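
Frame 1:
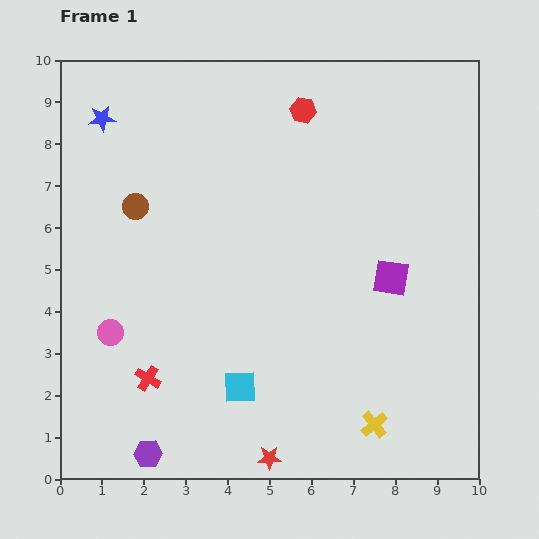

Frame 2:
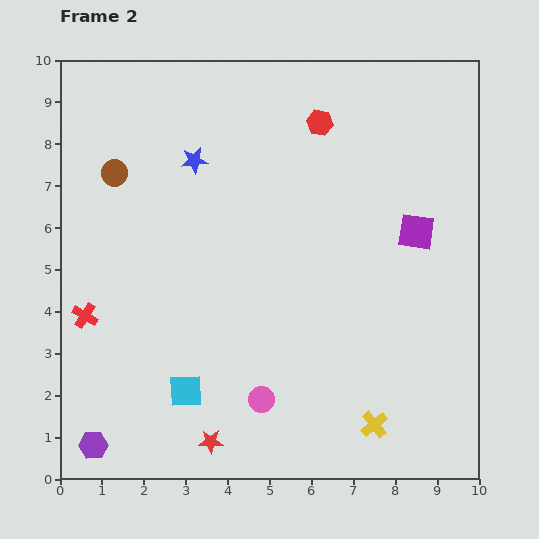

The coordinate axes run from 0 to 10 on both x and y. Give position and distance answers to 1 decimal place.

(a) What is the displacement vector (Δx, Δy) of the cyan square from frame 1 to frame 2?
(-1.3, -0.1)

The cyan square was at (4.3, 2.2) in frame 1 and (3.0, 2.1) in frame 2.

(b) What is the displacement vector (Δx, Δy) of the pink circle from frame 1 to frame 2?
(3.6, -1.6)

The pink circle was at (1.2, 3.5) in frame 1 and (4.8, 1.9) in frame 2.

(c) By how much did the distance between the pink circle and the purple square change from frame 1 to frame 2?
-1.4

Distance in frame 1: 6.8. Distance in frame 2: 5.4.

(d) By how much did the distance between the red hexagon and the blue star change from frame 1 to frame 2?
-1.7

Distance in frame 1: 4.8. Distance in frame 2: 3.1.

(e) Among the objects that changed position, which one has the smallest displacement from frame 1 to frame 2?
the red hexagon

(moved 0.5)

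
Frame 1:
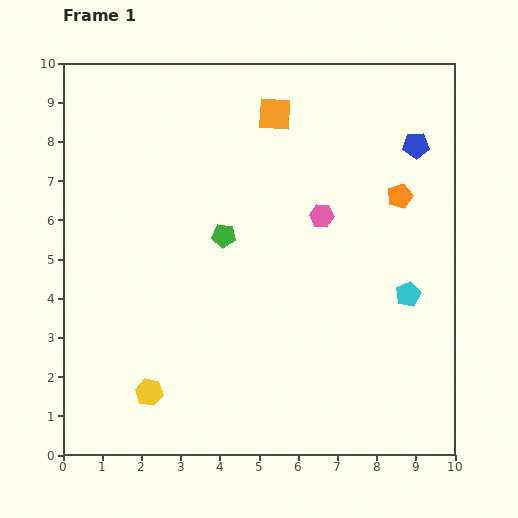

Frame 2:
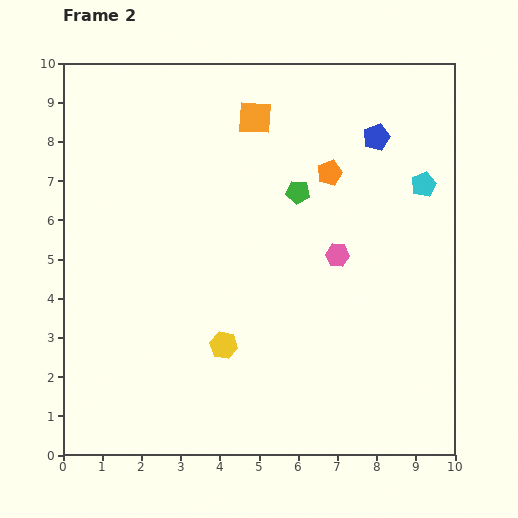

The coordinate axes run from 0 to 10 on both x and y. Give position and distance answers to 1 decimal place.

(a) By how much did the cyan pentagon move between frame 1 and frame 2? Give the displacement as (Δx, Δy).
(0.4, 2.8)

The cyan pentagon was at (8.8, 4.1) in frame 1 and (9.2, 6.9) in frame 2.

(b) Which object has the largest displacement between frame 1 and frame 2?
the cyan pentagon

(moved 2.8; next 2.2)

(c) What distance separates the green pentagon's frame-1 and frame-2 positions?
2.2

The green pentagon moved from (4.1, 5.6) to (6.0, 6.7), a distance of √(1.9² + 1.1²) ≈ 2.2.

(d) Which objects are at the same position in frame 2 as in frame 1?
none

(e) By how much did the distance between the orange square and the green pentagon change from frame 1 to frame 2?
-1.2

Distance in frame 1: 3.4. Distance in frame 2: 2.2.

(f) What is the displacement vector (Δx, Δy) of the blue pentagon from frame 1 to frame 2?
(-1.0, 0.2)

The blue pentagon was at (9.0, 7.9) in frame 1 and (8.0, 8.1) in frame 2.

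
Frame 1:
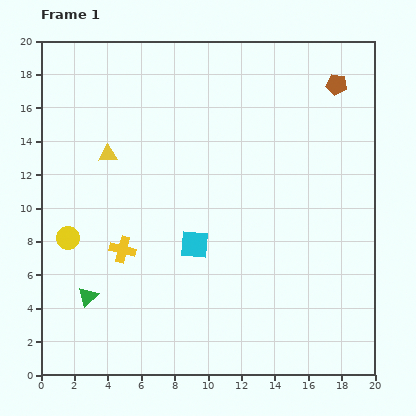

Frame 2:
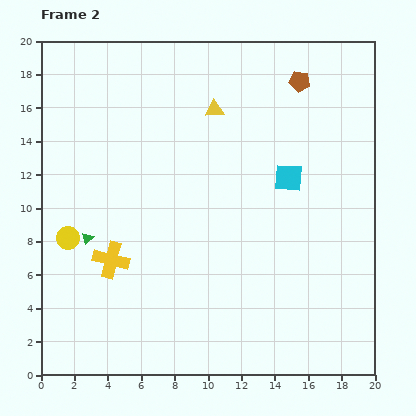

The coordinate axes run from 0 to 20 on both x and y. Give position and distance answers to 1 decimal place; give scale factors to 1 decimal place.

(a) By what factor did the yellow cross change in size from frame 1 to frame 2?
1.4×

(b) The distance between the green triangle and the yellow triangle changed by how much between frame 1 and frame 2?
+2.2

Distance in frame 1: 8.6. Distance in frame 2: 10.8.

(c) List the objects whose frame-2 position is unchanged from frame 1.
the yellow circle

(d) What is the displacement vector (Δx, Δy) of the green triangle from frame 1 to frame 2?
(0.0, 3.5)

The green triangle was at (2.8, 4.7) in frame 1 and (2.8, 8.2) in frame 2.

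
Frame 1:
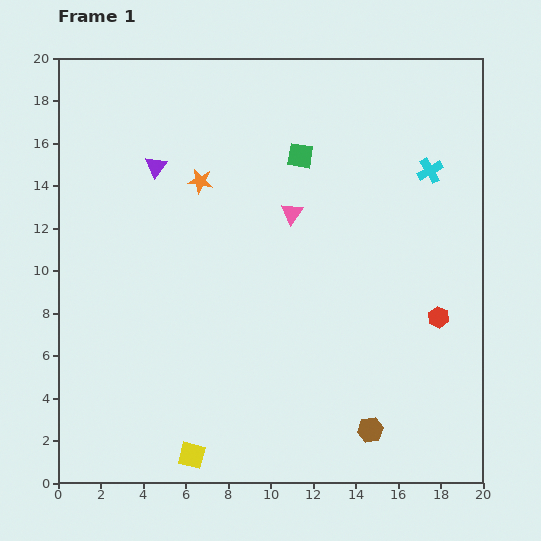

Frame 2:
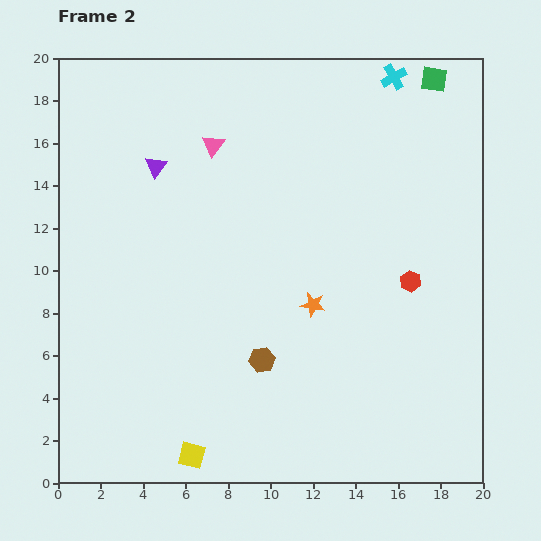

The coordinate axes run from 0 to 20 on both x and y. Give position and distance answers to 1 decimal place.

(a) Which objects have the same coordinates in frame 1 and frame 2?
the yellow square, the purple triangle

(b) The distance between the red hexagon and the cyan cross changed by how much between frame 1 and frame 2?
+2.7

Distance in frame 1: 6.9. Distance in frame 2: 9.6.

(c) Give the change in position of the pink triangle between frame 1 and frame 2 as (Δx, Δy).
(-3.7, 3.2)

The pink triangle was at (11.0, 12.7) in frame 1 and (7.3, 15.9) in frame 2.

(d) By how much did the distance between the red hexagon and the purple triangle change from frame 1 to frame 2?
-1.9

Distance in frame 1: 15.1. Distance in frame 2: 13.2.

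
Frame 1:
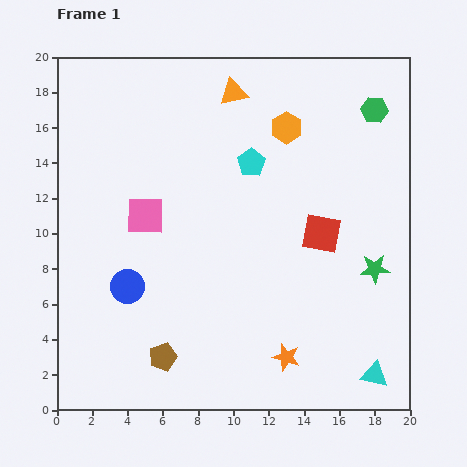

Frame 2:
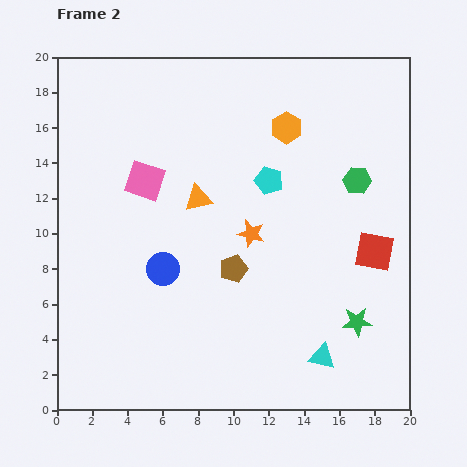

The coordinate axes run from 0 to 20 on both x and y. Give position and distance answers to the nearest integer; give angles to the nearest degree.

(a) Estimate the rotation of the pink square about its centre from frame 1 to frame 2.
17° clockwise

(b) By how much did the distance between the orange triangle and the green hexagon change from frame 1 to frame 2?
+1

Distance in frame 1: 8. Distance in frame 2: 9.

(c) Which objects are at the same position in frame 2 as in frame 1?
the orange hexagon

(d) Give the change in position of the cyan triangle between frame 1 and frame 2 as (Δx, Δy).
(-3, 1)

The cyan triangle was at (18, 2) in frame 1 and (15, 3) in frame 2.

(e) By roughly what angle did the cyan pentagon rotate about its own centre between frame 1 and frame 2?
20° counter-clockwise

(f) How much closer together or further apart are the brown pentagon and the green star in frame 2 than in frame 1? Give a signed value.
-5

Distance in frame 1: 13. Distance in frame 2: 8.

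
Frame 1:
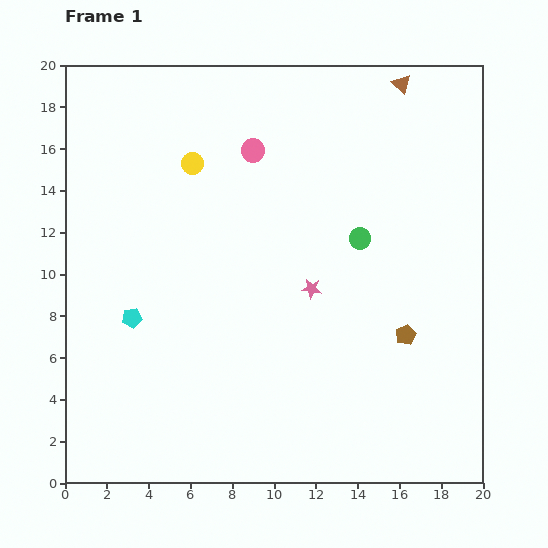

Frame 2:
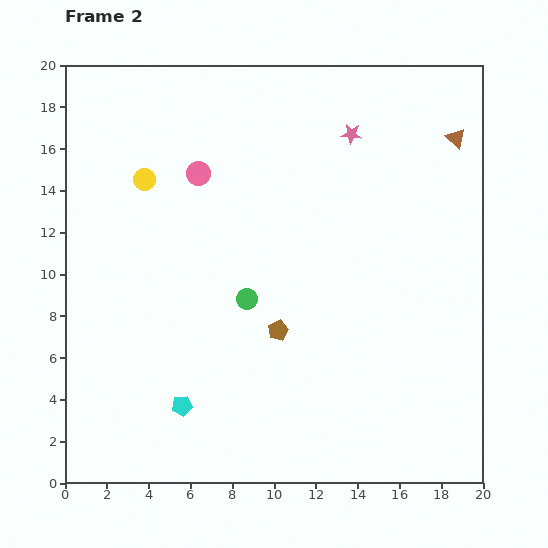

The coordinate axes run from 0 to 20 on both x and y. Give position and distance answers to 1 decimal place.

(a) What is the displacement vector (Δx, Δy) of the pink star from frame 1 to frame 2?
(1.9, 7.4)

The pink star was at (11.8, 9.3) in frame 1 and (13.7, 16.7) in frame 2.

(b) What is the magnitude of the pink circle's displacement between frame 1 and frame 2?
2.8

The pink circle moved from (9.0, 15.9) to (6.4, 14.8), a distance of √(2.6² + 1.1²) ≈ 2.8.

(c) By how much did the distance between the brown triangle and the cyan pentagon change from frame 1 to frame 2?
+1.2

Distance in frame 1: 17.1. Distance in frame 2: 18.3.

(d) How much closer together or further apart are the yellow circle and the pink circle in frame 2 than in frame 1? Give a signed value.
-0.4

Distance in frame 1: 3.0. Distance in frame 2: 2.6.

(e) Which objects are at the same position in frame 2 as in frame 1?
none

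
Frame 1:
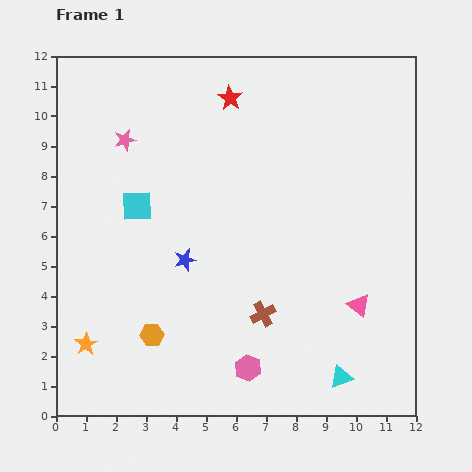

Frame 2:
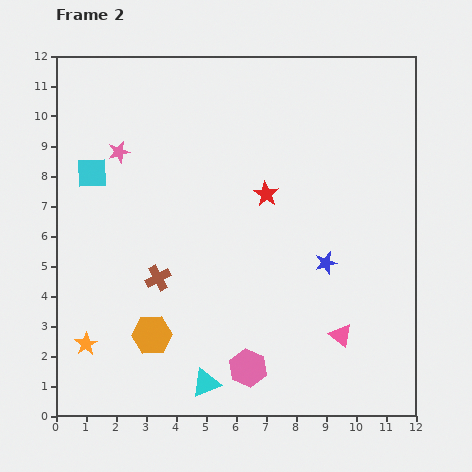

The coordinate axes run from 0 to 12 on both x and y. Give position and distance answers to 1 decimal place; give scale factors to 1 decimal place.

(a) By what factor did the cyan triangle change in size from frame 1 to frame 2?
1.3×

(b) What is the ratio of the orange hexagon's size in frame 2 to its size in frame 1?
1.7×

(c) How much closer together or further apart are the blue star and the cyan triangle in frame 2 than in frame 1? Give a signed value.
-0.8

Distance in frame 1: 6.5. Distance in frame 2: 5.7.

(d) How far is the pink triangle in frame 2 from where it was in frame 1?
1.2

The pink triangle moved from (10.1, 3.7) to (9.5, 2.7), a distance of √(0.6² + 1.0²) ≈ 1.2.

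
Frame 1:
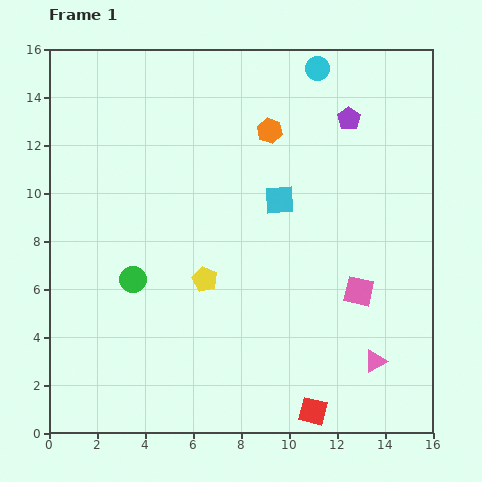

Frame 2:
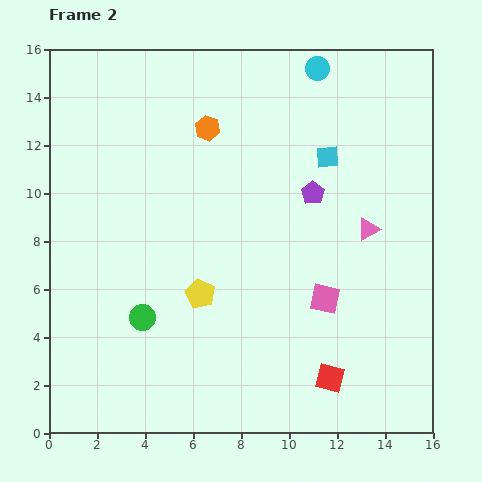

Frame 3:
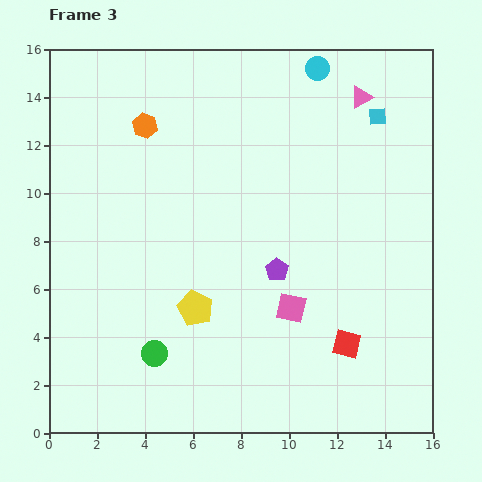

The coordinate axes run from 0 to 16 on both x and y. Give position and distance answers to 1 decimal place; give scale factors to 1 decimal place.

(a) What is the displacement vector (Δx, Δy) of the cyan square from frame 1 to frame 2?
(2.0, 1.8)

The cyan square was at (9.6, 9.7) in frame 1 and (11.6, 11.5) in frame 2.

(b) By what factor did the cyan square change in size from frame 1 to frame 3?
0.6×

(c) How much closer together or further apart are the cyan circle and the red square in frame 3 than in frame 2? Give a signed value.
-1.3

Distance in frame 2: 12.9. Distance in frame 3: 11.6.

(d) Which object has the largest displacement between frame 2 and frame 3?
the pink triangle

(moved 5.5; next 3.5)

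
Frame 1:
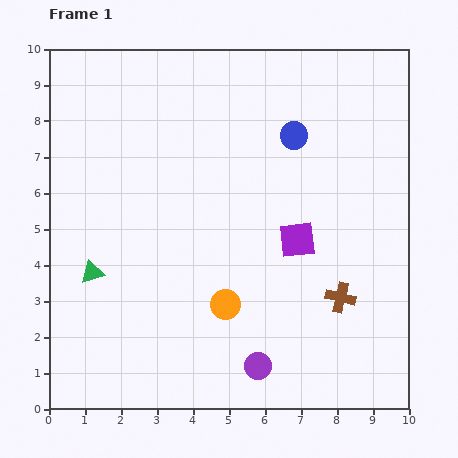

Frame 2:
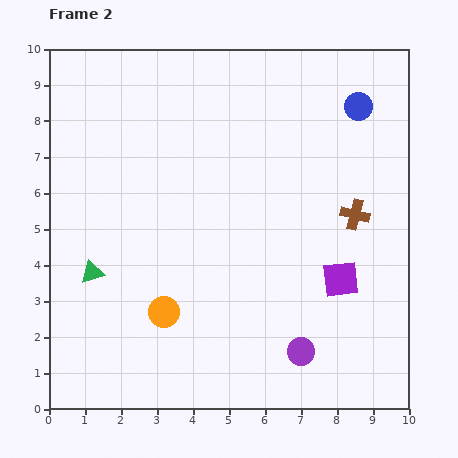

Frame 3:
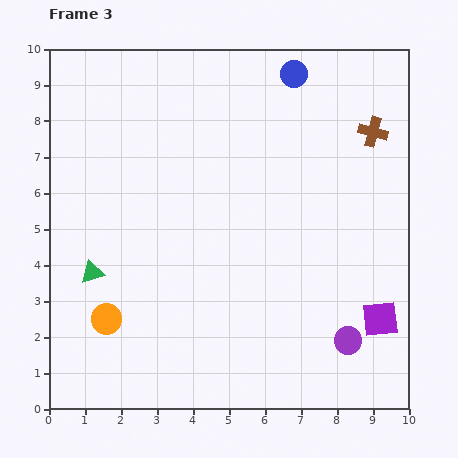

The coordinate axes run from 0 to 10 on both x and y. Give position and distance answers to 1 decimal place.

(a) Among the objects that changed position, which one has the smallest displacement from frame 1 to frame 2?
the purple circle

(moved 1.3)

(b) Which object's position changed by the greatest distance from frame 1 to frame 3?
the brown cross

(moved 4.7; next 3.3)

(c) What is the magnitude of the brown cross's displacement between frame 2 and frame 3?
2.4

The brown cross moved from (8.5, 5.4) to (9.0, 7.7), a distance of √(0.5² + 2.3²) ≈ 2.4.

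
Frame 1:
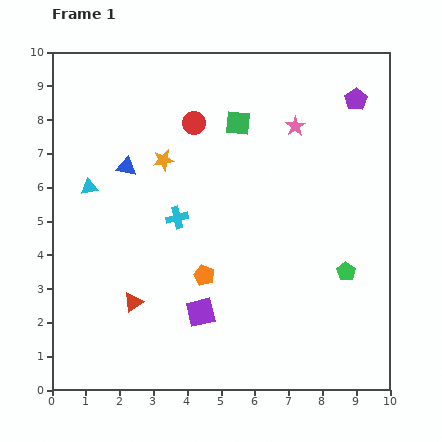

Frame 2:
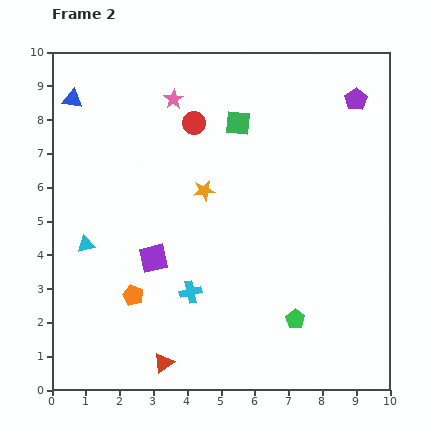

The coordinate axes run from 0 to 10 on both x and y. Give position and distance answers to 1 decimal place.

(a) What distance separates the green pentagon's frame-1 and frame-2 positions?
2.1

The green pentagon moved from (8.7, 3.5) to (7.2, 2.1), a distance of √(1.5² + 1.4²) ≈ 2.1.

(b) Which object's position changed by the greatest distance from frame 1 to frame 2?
the pink star

(moved 3.7; next 2.6)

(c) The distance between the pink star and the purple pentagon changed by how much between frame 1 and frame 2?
+3.4

Distance in frame 1: 2.0. Distance in frame 2: 5.4.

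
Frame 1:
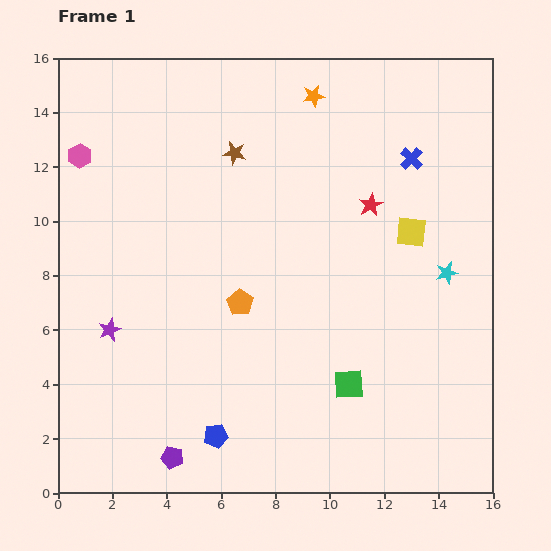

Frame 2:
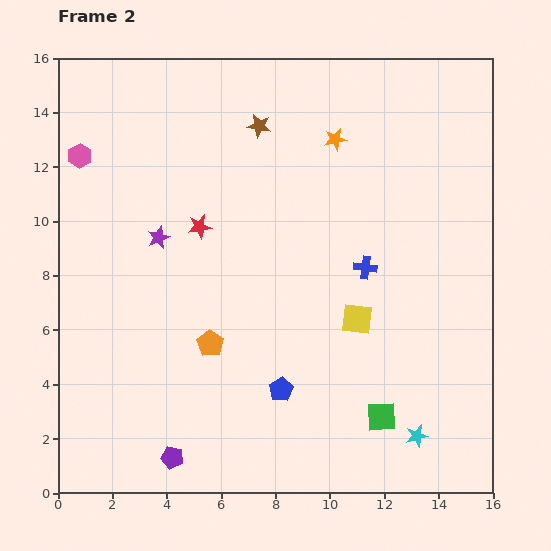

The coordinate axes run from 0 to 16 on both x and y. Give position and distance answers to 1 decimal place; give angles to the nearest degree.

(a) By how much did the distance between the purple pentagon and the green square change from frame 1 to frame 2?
+0.8

Distance in frame 1: 7.0. Distance in frame 2: 7.8.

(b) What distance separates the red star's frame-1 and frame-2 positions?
6.4

The red star moved from (11.5, 10.6) to (5.2, 9.8), a distance of √(6.3² + 0.8²) ≈ 6.4.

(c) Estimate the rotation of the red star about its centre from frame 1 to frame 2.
19° clockwise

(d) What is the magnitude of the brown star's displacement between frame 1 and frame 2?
1.3

The brown star moved from (6.5, 12.5) to (7.4, 13.5), a distance of √(0.9² + 1.0²) ≈ 1.3.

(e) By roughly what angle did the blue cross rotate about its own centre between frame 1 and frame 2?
36° counter-clockwise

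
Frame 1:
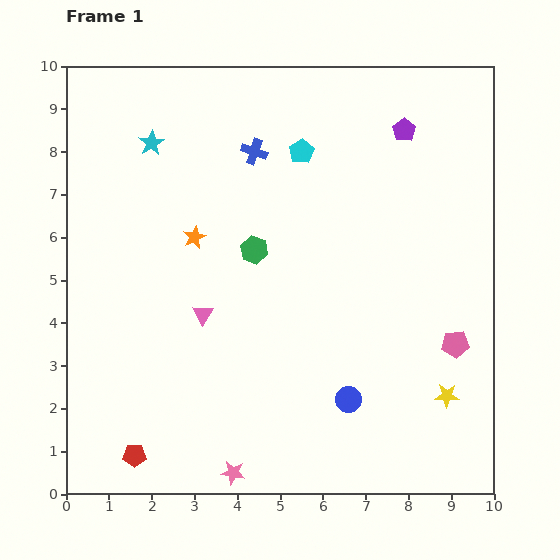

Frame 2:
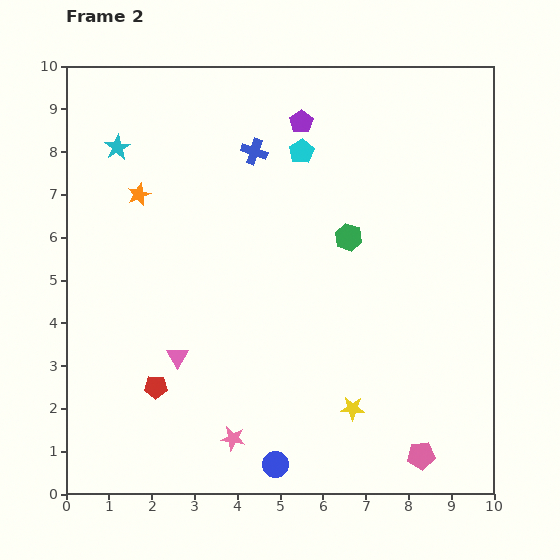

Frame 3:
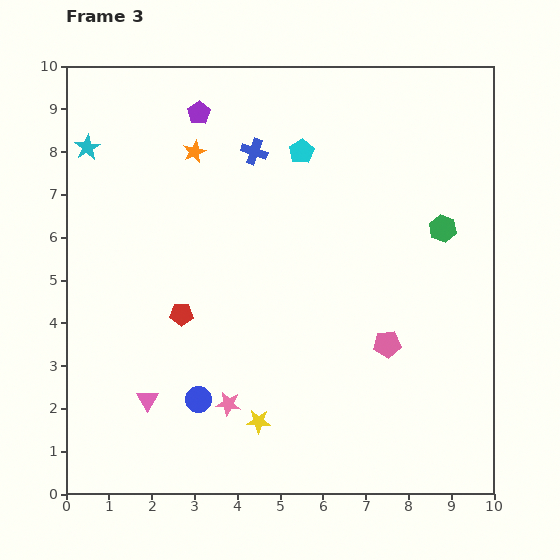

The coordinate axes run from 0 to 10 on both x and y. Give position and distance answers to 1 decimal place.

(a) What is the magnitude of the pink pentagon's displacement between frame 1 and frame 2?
2.7

The pink pentagon moved from (9.1, 3.5) to (8.3, 0.9), a distance of √(0.8² + 2.6²) ≈ 2.7.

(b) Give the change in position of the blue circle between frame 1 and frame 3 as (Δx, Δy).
(-3.5, 0.0)

The blue circle was at (6.6, 2.2) in frame 1 and (3.1, 2.2) in frame 3.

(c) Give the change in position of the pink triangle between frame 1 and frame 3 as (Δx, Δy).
(-1.3, -2.0)

The pink triangle was at (3.2, 4.2) in frame 1 and (1.9, 2.2) in frame 3.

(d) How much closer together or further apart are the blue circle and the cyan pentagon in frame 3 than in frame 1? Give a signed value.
+0.4

Distance in frame 1: 5.9. Distance in frame 3: 6.3.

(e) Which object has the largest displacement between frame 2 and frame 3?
the pink pentagon

(moved 2.7; next 2.4)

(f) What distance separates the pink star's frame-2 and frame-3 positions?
0.8

The pink star moved from (3.9, 1.3) to (3.8, 2.1), a distance of √(0.1² + 0.8²) ≈ 0.8.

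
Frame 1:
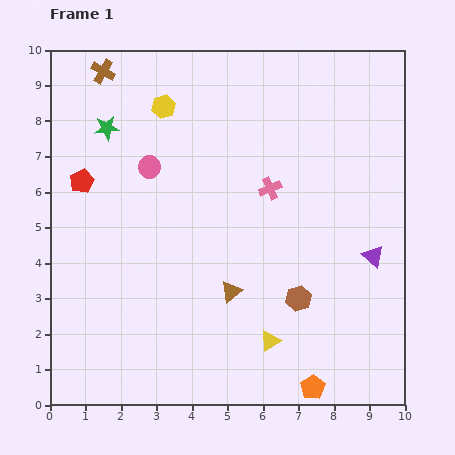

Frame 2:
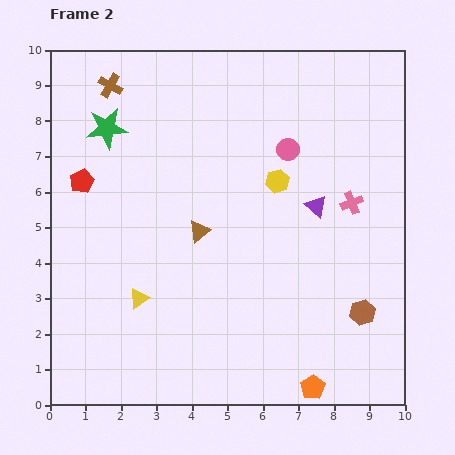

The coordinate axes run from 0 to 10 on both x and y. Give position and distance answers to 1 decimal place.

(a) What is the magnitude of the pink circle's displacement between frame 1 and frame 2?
3.9

The pink circle moved from (2.8, 6.7) to (6.7, 7.2), a distance of √(3.9² + 0.5²) ≈ 3.9.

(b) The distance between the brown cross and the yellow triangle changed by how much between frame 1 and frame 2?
-2.8

Distance in frame 1: 8.9. Distance in frame 2: 6.1.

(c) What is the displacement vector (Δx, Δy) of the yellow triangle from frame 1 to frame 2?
(-3.7, 1.2)

The yellow triangle was at (6.2, 1.8) in frame 1 and (2.5, 3.0) in frame 2.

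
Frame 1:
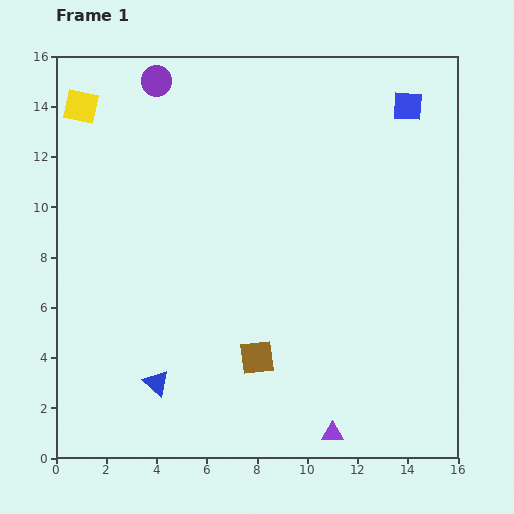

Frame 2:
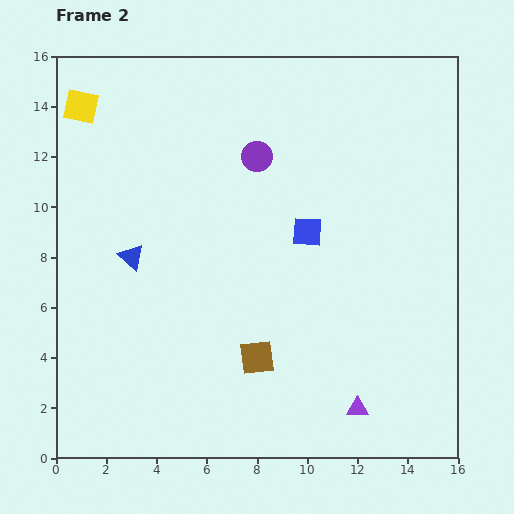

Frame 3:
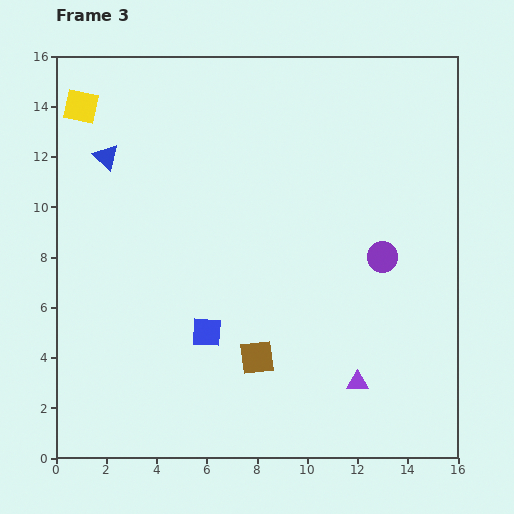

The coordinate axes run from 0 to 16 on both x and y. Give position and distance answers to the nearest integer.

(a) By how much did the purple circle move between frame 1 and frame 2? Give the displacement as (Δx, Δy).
(4, -3)

The purple circle was at (4, 15) in frame 1 and (8, 12) in frame 2.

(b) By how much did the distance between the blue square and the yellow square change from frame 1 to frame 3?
-3

Distance in frame 1: 13. Distance in frame 3: 10.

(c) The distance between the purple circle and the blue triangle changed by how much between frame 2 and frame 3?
+6

Distance in frame 2: 6. Distance in frame 3: 12.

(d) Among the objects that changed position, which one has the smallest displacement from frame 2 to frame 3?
the purple triangle

(moved 1)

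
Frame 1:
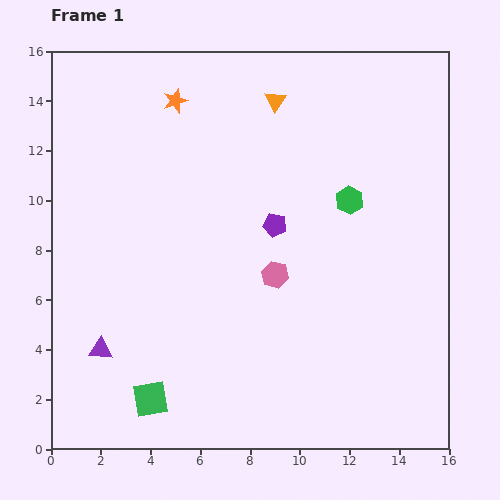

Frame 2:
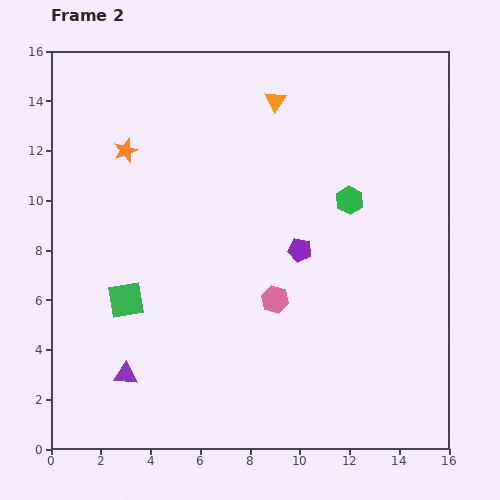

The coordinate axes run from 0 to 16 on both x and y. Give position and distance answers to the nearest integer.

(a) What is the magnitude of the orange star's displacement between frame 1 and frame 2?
3

The orange star moved from (5, 14) to (3, 12), a distance of √(2² + 2²) ≈ 3.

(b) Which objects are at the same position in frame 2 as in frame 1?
the orange triangle, the green hexagon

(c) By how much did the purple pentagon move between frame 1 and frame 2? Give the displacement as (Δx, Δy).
(1, -1)

The purple pentagon was at (9, 9) in frame 1 and (10, 8) in frame 2.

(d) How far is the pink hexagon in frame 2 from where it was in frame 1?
1

The pink hexagon moved from (9, 7) to (9, 6), a distance of √(0² + 1²) ≈ 1.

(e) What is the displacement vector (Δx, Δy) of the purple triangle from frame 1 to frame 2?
(1, -1)

The purple triangle was at (2, 4) in frame 1 and (3, 3) in frame 2.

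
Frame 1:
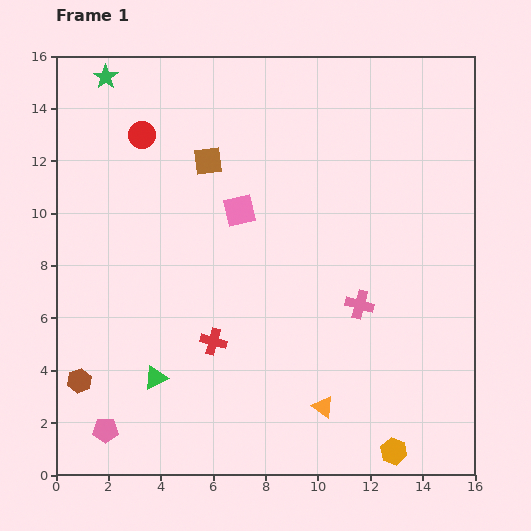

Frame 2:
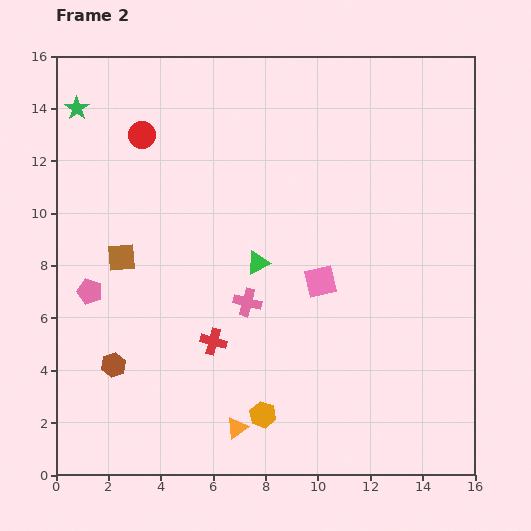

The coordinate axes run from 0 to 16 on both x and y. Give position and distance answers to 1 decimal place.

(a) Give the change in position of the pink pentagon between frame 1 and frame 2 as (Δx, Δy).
(-0.6, 5.3)

The pink pentagon was at (1.9, 1.7) in frame 1 and (1.3, 7.0) in frame 2.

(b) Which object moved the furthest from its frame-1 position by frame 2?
the green triangle

(moved 5.9; next 5.3)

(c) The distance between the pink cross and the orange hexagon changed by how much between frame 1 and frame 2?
-1.4

Distance in frame 1: 5.7. Distance in frame 2: 4.3.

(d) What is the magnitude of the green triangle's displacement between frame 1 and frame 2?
5.9

The green triangle moved from (3.8, 3.7) to (7.7, 8.1), a distance of √(3.9² + 4.4²) ≈ 5.9.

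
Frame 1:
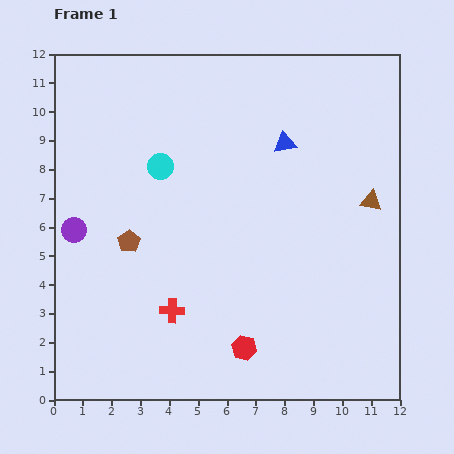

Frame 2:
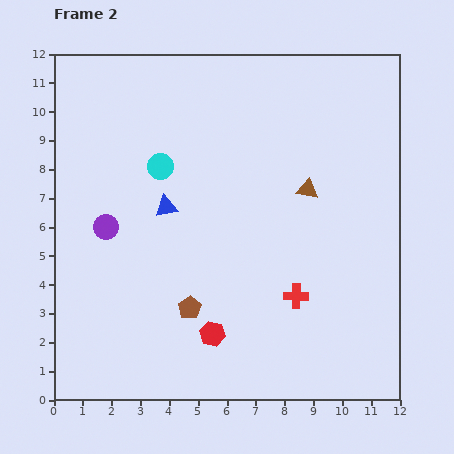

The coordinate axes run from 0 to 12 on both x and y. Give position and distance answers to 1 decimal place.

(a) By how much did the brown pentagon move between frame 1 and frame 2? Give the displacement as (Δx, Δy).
(2.1, -2.3)

The brown pentagon was at (2.6, 5.5) in frame 1 and (4.7, 3.2) in frame 2.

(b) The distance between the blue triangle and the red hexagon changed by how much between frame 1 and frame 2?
-2.5

Distance in frame 1: 7.2. Distance in frame 2: 4.7.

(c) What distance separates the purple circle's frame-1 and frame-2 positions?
1.1

The purple circle moved from (0.7, 5.9) to (1.8, 6.0), a distance of √(1.1² + 0.1²) ≈ 1.1.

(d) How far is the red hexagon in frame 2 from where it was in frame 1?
1.2

The red hexagon moved from (6.6, 1.8) to (5.5, 2.3), a distance of √(1.1² + 0.5²) ≈ 1.2.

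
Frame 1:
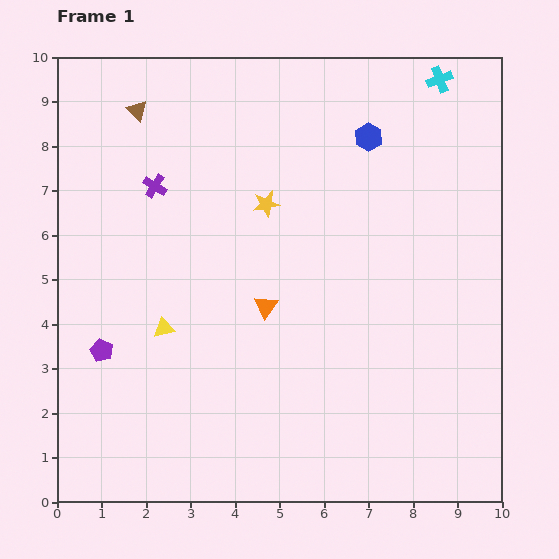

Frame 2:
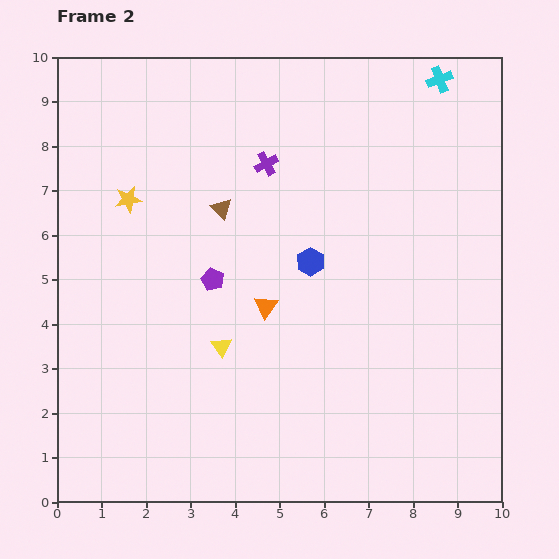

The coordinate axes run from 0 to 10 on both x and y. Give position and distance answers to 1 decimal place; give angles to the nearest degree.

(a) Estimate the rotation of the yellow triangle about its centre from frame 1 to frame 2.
52° counter-clockwise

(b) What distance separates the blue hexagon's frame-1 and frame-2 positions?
3.1

The blue hexagon moved from (7.0, 8.2) to (5.7, 5.4), a distance of √(1.3² + 2.8²) ≈ 3.1.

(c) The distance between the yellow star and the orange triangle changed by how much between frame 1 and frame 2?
+1.6

Distance in frame 1: 2.3. Distance in frame 2: 3.9.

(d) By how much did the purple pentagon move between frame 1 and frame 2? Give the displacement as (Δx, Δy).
(2.5, 1.6)

The purple pentagon was at (1.0, 3.4) in frame 1 and (3.5, 5.0) in frame 2.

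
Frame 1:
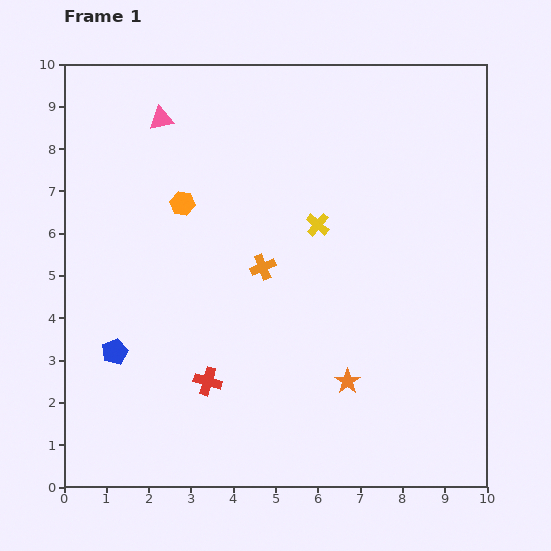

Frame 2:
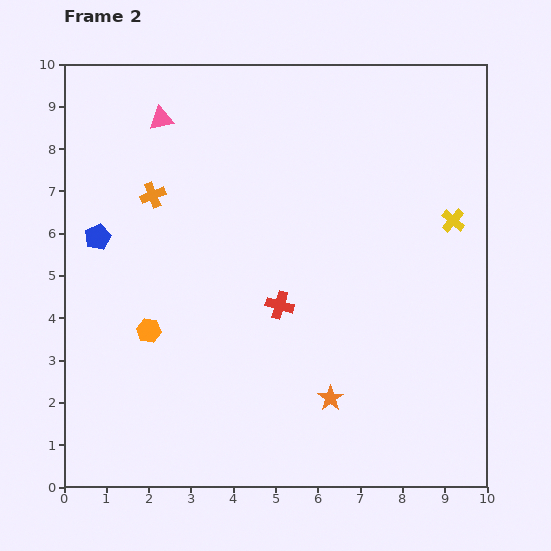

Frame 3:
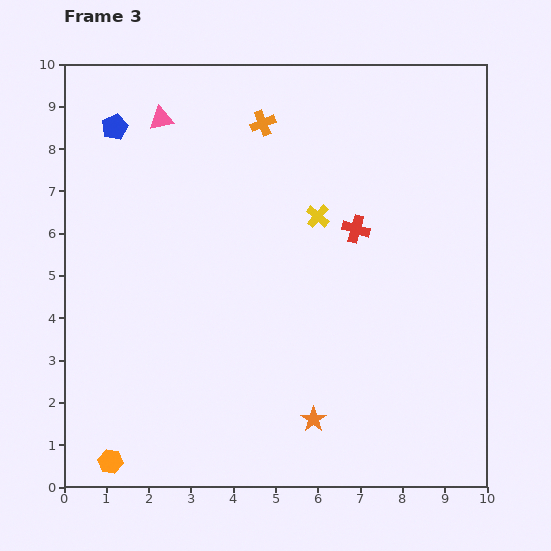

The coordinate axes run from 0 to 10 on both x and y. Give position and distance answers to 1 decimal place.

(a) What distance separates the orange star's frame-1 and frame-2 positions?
0.6

The orange star moved from (6.7, 2.5) to (6.3, 2.1), a distance of √(0.4² + 0.4²) ≈ 0.6.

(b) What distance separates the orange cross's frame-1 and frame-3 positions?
3.4

The orange cross moved from (4.7, 5.2) to (4.7, 8.6), a distance of √(0.0² + 3.4²) ≈ 3.4.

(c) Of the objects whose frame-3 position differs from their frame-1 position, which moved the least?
the yellow cross

(moved 0.2)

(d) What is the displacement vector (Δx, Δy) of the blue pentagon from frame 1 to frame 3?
(0.0, 5.3)

The blue pentagon was at (1.2, 3.2) in frame 1 and (1.2, 8.5) in frame 3.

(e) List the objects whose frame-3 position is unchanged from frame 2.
the pink triangle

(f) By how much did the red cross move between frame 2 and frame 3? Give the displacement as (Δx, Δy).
(1.8, 1.8)

The red cross was at (5.1, 4.3) in frame 2 and (6.9, 6.1) in frame 3.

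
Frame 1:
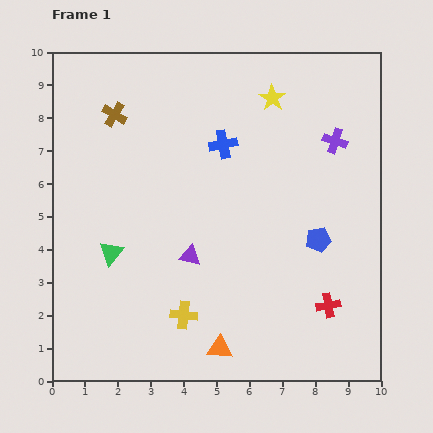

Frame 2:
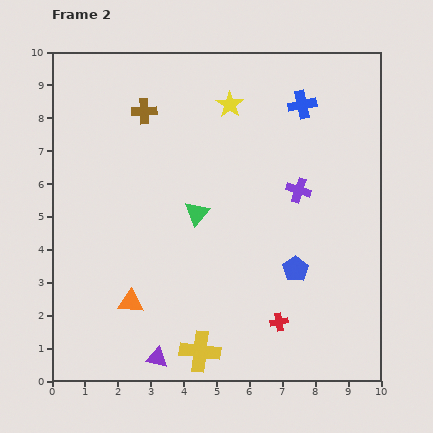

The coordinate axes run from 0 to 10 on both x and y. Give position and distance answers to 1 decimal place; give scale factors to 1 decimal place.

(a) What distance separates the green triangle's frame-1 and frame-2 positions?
2.9

The green triangle moved from (1.8, 3.9) to (4.4, 5.1), a distance of √(2.6² + 1.2²) ≈ 2.9.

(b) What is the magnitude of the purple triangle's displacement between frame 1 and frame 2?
3.3

The purple triangle moved from (4.2, 3.8) to (3.2, 0.7), a distance of √(1.0² + 3.1²) ≈ 3.3.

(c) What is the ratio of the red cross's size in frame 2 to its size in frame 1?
0.8×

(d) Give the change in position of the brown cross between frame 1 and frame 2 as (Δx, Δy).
(0.9, 0.1)

The brown cross was at (1.9, 8.1) in frame 1 and (2.8, 8.2) in frame 2.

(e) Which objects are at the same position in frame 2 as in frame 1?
none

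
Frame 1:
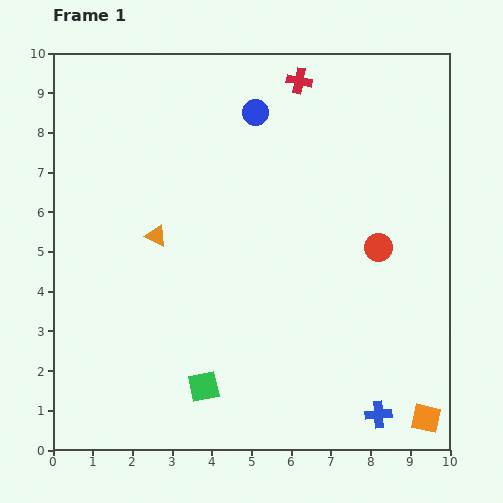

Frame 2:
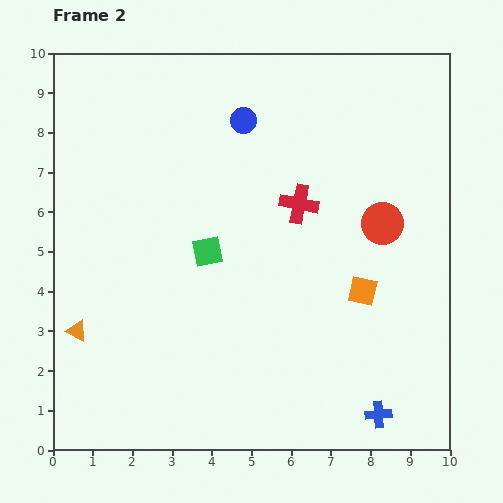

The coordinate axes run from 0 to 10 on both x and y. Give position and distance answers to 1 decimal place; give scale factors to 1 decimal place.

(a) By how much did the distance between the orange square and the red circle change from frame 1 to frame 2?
-2.7

Distance in frame 1: 4.5. Distance in frame 2: 1.8.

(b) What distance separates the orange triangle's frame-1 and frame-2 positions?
3.1

The orange triangle moved from (2.6, 5.4) to (0.6, 3.0), a distance of √(2.0² + 2.4²) ≈ 3.1.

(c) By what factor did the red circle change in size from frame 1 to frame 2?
1.5×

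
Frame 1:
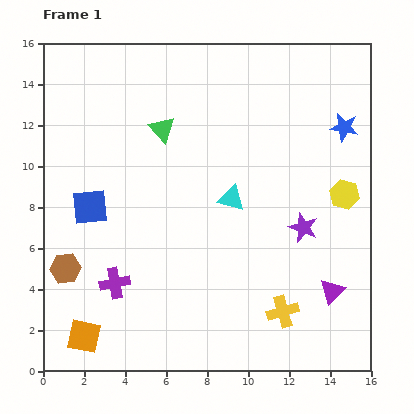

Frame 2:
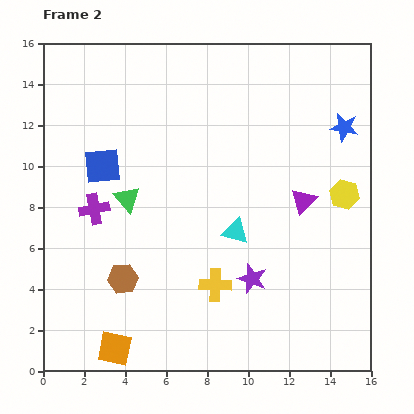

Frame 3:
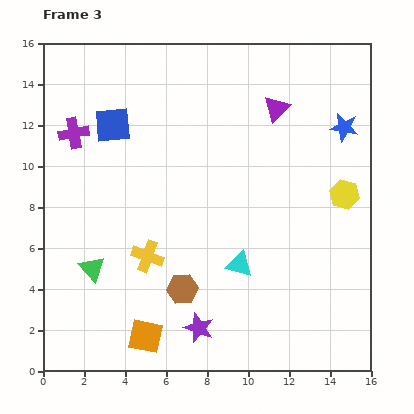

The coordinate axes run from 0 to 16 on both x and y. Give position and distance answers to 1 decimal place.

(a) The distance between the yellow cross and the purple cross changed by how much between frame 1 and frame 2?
-1.3

Distance in frame 1: 8.3. Distance in frame 2: 7.0.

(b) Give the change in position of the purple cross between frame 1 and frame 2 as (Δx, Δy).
(-1.0, 3.6)

The purple cross was at (3.5, 4.3) in frame 1 and (2.5, 7.9) in frame 2.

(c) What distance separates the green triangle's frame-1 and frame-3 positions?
7.6

The green triangle moved from (5.8, 11.8) to (2.4, 5.0), a distance of √(3.4² + 6.8²) ≈ 7.6.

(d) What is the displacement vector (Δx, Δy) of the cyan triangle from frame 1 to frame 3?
(0.4, -3.2)

The cyan triangle was at (9.2, 8.4) in frame 1 and (9.6, 5.2) in frame 3.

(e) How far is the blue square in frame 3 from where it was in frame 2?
2.1

The blue square moved from (2.9, 10.0) to (3.4, 12.0), a distance of √(0.5² + 2.0²) ≈ 2.1.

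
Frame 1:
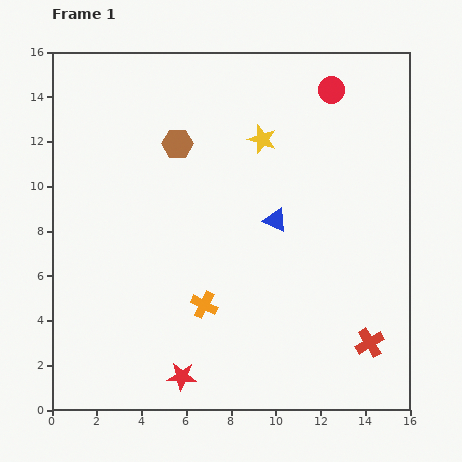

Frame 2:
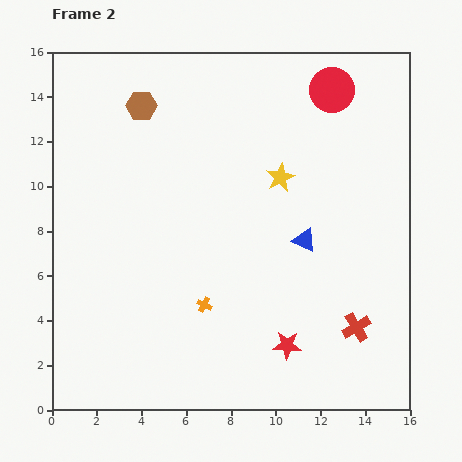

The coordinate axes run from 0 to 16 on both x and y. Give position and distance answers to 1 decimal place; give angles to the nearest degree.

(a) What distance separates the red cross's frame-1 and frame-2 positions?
0.9

The red cross moved from (14.2, 3.0) to (13.6, 3.7), a distance of √(0.6² + 0.7²) ≈ 0.9.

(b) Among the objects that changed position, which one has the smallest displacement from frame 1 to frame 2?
the red cross

(moved 0.9)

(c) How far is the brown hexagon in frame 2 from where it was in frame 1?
2.3

The brown hexagon moved from (5.6, 11.9) to (4.0, 13.6), a distance of √(1.6² + 1.7²) ≈ 2.3.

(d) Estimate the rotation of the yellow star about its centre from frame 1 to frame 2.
27° clockwise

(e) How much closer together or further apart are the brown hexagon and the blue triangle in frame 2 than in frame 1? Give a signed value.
+3.8

Distance in frame 1: 5.6. Distance in frame 2: 9.4.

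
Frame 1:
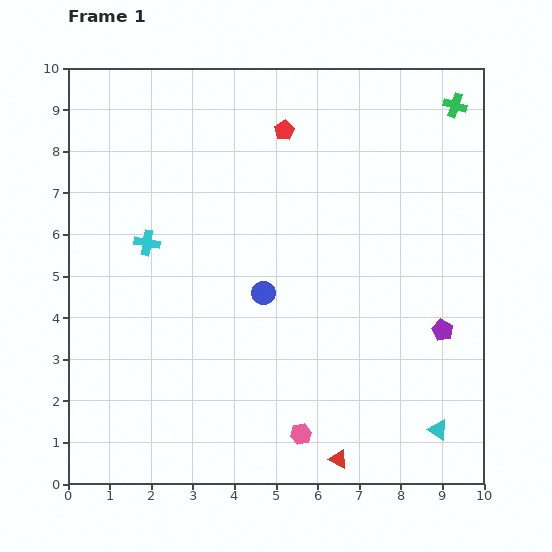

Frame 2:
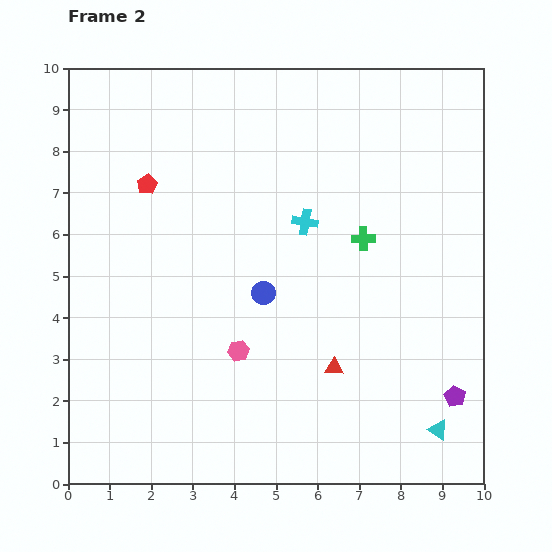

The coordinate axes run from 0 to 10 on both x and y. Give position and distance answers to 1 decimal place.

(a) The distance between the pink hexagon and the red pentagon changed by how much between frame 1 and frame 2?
-2.7

Distance in frame 1: 7.3. Distance in frame 2: 4.6.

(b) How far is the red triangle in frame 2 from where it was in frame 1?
2.2

The red triangle moved from (6.5, 0.6) to (6.4, 2.8), a distance of √(0.1² + 2.2²) ≈ 2.2.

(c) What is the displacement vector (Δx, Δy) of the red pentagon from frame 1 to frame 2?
(-3.3, -1.3)

The red pentagon was at (5.2, 8.5) in frame 1 and (1.9, 7.2) in frame 2.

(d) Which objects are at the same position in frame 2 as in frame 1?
the cyan triangle, the blue circle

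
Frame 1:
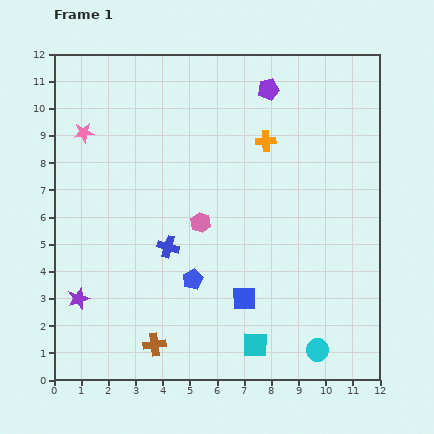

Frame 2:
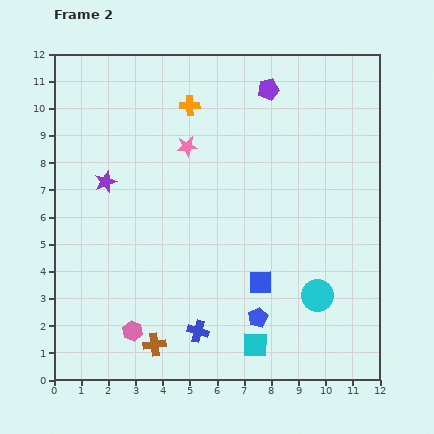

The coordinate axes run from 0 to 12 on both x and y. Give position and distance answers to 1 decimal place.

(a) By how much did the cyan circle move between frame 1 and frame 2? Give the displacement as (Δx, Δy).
(0.0, 2.0)

The cyan circle was at (9.7, 1.1) in frame 1 and (9.7, 3.1) in frame 2.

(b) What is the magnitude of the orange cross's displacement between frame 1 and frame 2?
3.1

The orange cross moved from (7.8, 8.8) to (5.0, 10.1), a distance of √(2.8² + 1.3²) ≈ 3.1.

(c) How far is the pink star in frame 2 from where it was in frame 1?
3.8

The pink star moved from (1.1, 9.1) to (4.9, 8.6), a distance of √(3.8² + 0.5²) ≈ 3.8.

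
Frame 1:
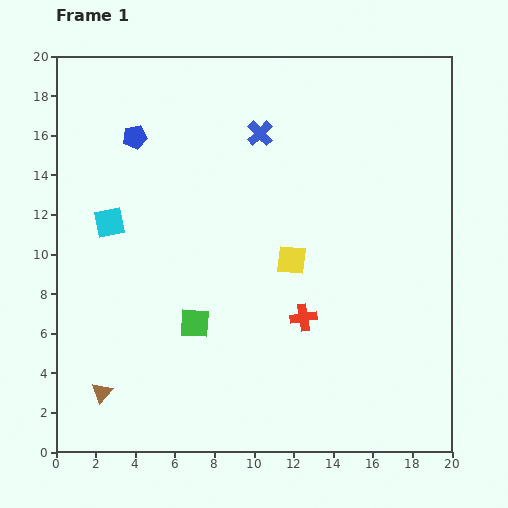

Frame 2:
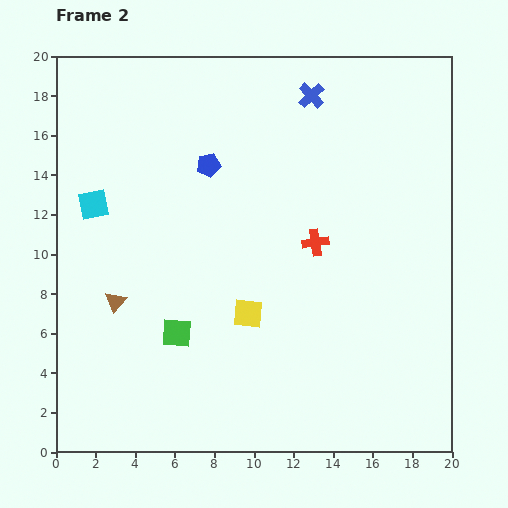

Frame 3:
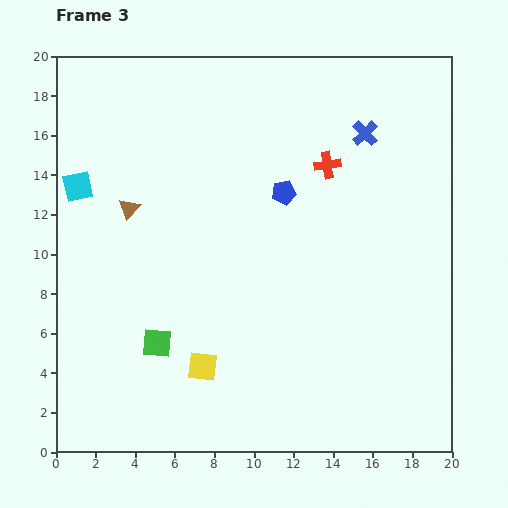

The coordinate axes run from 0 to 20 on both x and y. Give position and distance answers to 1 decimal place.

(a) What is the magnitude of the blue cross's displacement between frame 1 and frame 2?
3.2

The blue cross moved from (10.3, 16.1) to (12.9, 18.0), a distance of √(2.6² + 1.9²) ≈ 3.2.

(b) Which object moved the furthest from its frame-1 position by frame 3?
the brown triangle

(moved 9.4; next 8.0)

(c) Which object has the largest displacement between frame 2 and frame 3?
the brown triangle

(moved 4.8; next 4.0)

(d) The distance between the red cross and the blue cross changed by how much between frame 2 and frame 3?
-4.9

Distance in frame 2: 7.4. Distance in frame 3: 2.5.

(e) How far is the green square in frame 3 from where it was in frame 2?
1.1

The green square moved from (6.1, 6.0) to (5.1, 5.5), a distance of √(1.0² + 0.5²) ≈ 1.1.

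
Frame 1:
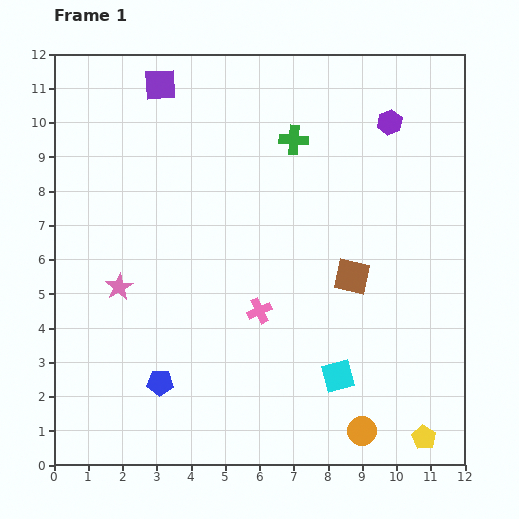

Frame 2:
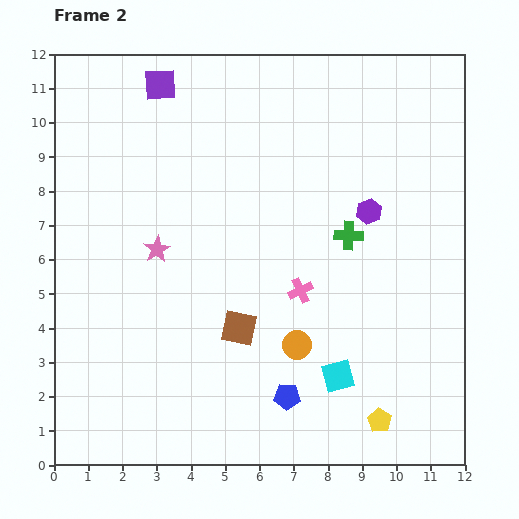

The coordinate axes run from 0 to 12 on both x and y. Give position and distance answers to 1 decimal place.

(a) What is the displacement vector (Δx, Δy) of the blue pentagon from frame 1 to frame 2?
(3.7, -0.4)

The blue pentagon was at (3.1, 2.4) in frame 1 and (6.8, 2.0) in frame 2.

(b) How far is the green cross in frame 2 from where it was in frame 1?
3.2

The green cross moved from (7.0, 9.5) to (8.6, 6.7), a distance of √(1.6² + 2.8²) ≈ 3.2.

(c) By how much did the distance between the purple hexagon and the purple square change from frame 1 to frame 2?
+0.3

Distance in frame 1: 6.8. Distance in frame 2: 7.1.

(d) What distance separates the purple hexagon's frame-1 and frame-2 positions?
2.7

The purple hexagon moved from (9.8, 10.0) to (9.2, 7.4), a distance of √(0.6² + 2.6²) ≈ 2.7.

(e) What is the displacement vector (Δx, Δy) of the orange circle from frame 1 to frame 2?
(-1.9, 2.5)

The orange circle was at (9.0, 1.0) in frame 1 and (7.1, 3.5) in frame 2.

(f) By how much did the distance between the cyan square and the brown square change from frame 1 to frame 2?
+0.3

Distance in frame 1: 2.9. Distance in frame 2: 3.2.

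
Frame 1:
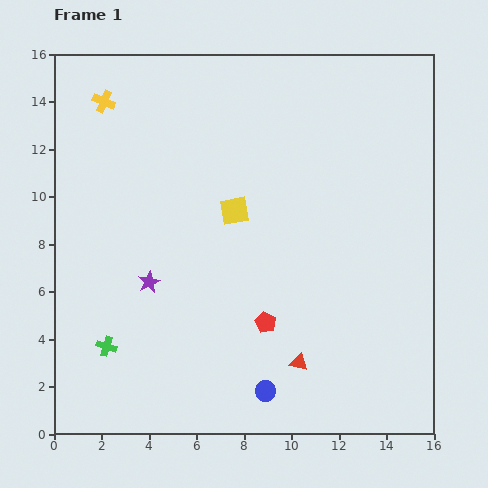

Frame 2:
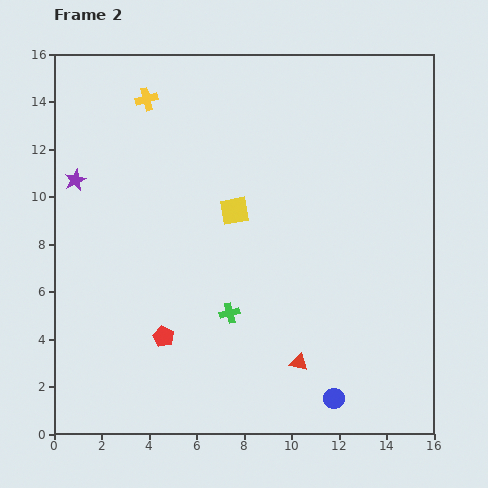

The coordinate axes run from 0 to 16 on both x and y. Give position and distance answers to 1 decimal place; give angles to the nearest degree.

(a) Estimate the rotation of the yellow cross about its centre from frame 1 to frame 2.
38° counter-clockwise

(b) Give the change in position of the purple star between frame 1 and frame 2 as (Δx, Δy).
(-3.1, 4.3)

The purple star was at (4.0, 6.4) in frame 1 and (0.9, 10.7) in frame 2.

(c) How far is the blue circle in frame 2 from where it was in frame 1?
2.9

The blue circle moved from (8.9, 1.8) to (11.8, 1.5), a distance of √(2.9² + 0.3²) ≈ 2.9.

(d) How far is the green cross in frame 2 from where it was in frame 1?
5.4

The green cross moved from (2.2, 3.7) to (7.4, 5.1), a distance of √(5.2² + 1.4²) ≈ 5.4.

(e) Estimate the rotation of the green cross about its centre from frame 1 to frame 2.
32° counter-clockwise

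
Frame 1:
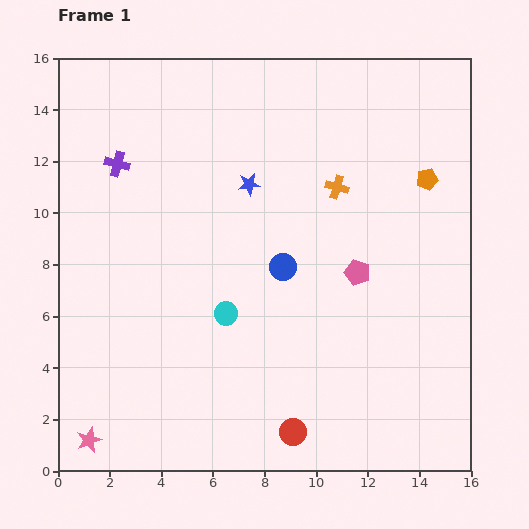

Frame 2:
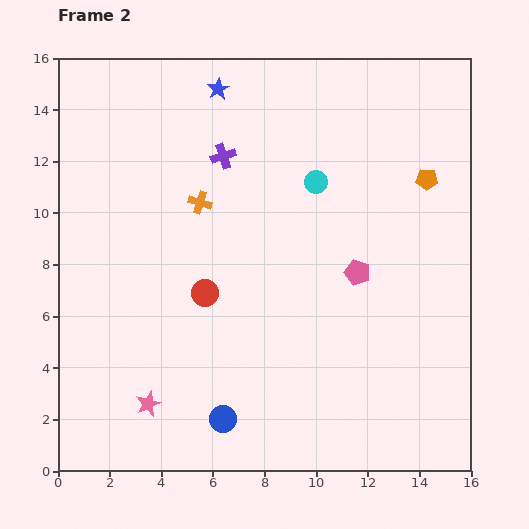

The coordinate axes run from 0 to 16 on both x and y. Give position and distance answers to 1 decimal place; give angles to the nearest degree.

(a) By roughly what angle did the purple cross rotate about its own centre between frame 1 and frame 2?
33° counter-clockwise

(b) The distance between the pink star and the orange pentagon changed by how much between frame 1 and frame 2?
-2.6

Distance in frame 1: 16.5. Distance in frame 2: 13.9.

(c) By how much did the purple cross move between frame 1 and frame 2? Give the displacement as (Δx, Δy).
(4.1, 0.3)

The purple cross was at (2.3, 11.9) in frame 1 and (6.4, 12.2) in frame 2.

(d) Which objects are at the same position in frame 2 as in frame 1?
the orange pentagon, the pink pentagon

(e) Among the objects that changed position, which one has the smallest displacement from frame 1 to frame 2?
the pink star

(moved 2.7)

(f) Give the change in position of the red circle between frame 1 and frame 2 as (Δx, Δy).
(-3.4, 5.4)

The red circle was at (9.1, 1.5) in frame 1 and (5.7, 6.9) in frame 2.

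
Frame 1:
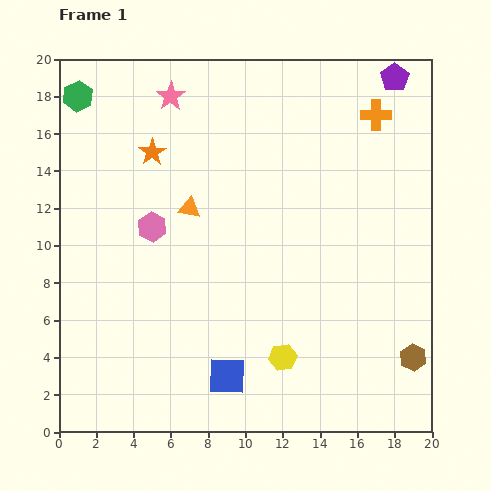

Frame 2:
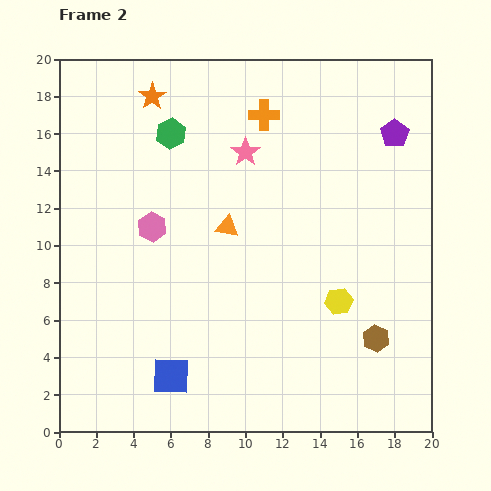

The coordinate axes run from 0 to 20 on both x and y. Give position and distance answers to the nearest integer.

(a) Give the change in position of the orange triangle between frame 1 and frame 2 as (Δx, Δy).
(2, -1)

The orange triangle was at (7, 12) in frame 1 and (9, 11) in frame 2.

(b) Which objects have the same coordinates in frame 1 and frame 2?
the pink hexagon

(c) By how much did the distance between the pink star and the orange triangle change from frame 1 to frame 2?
-2

Distance in frame 1: 6. Distance in frame 2: 4.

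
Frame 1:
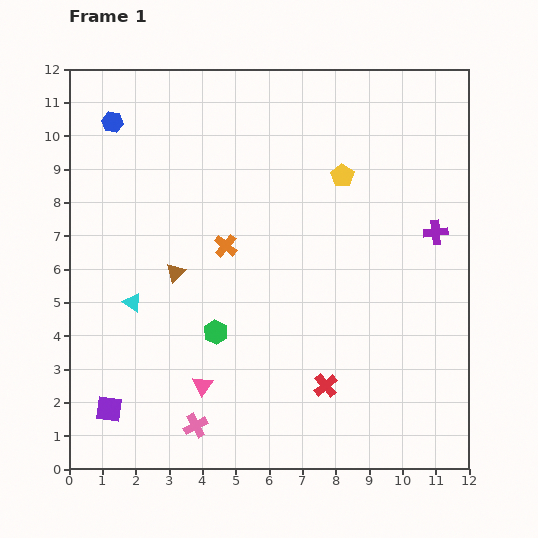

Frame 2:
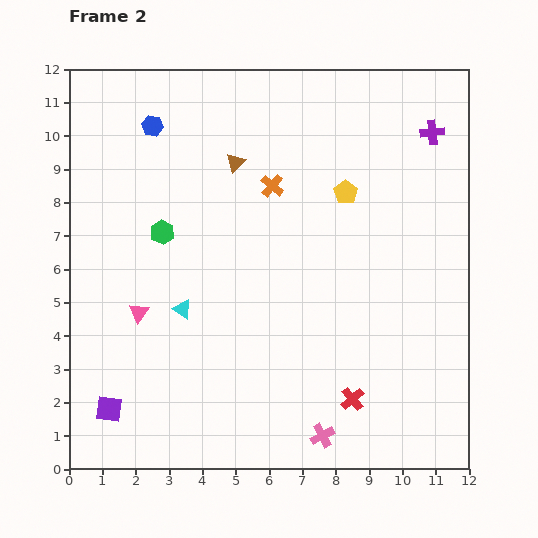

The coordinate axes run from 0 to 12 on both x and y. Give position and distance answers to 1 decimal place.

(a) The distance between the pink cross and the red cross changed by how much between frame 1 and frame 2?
-2.7

Distance in frame 1: 4.1. Distance in frame 2: 1.4.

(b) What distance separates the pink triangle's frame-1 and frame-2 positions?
2.9

The pink triangle moved from (4.0, 2.5) to (2.1, 4.7), a distance of √(1.9² + 2.2²) ≈ 2.9.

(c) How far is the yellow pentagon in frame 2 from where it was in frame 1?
0.5

The yellow pentagon moved from (8.2, 8.8) to (8.3, 8.3), a distance of √(0.1² + 0.5²) ≈ 0.5.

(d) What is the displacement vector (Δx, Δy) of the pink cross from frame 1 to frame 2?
(3.8, -0.3)

The pink cross was at (3.8, 1.3) in frame 1 and (7.6, 1.0) in frame 2.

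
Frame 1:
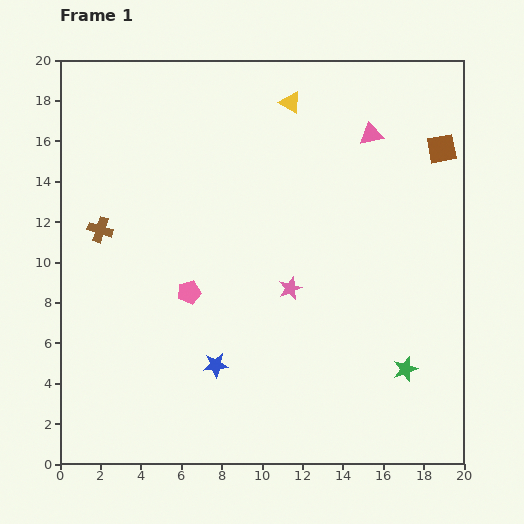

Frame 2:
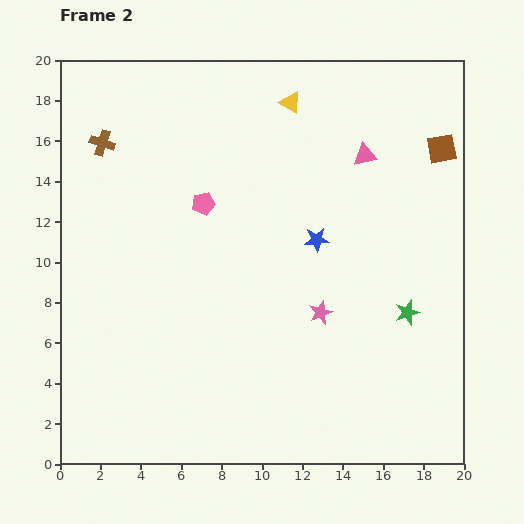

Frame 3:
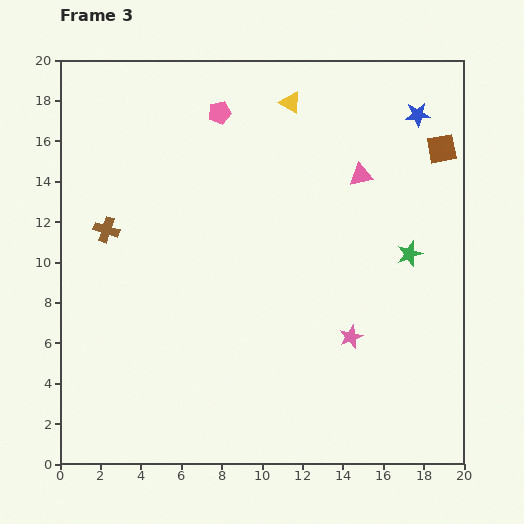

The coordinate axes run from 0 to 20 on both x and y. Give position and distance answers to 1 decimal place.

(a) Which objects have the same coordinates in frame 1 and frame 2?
the yellow triangle, the brown square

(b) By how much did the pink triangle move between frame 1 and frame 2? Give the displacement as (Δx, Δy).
(-0.3, -1.0)

The pink triangle was at (15.4, 16.3) in frame 1 and (15.1, 15.3) in frame 2.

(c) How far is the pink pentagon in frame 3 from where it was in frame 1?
9.0

The pink pentagon moved from (6.4, 8.5) to (7.9, 17.4), a distance of √(1.5² + 8.9²) ≈ 9.0.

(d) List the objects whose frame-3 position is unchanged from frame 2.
the yellow triangle, the brown square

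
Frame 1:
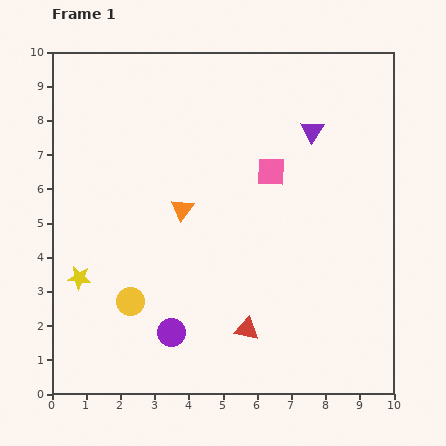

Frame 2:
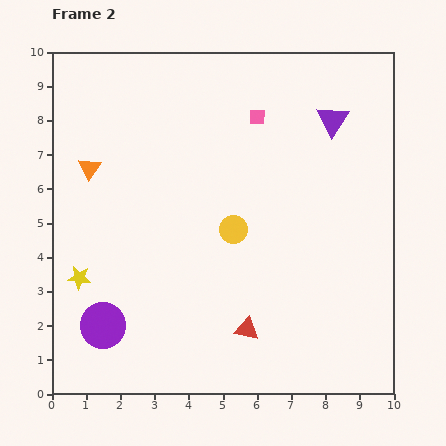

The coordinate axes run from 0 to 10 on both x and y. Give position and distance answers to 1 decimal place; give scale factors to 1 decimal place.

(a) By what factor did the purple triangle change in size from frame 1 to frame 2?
1.4×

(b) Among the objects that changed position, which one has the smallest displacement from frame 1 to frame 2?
the purple triangle

(moved 0.7)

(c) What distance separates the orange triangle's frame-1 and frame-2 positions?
3.0

The orange triangle moved from (3.8, 5.4) to (1.1, 6.6), a distance of √(2.7² + 1.2²) ≈ 3.0.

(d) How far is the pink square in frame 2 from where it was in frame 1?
1.6

The pink square moved from (6.4, 6.5) to (6.0, 8.1), a distance of √(0.4² + 1.6²) ≈ 1.6.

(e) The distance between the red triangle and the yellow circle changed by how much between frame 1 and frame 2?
-0.6

Distance in frame 1: 3.5. Distance in frame 2: 2.9.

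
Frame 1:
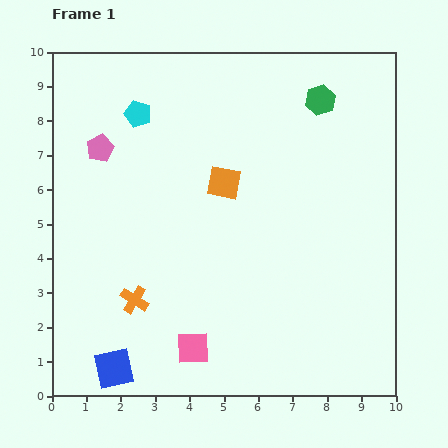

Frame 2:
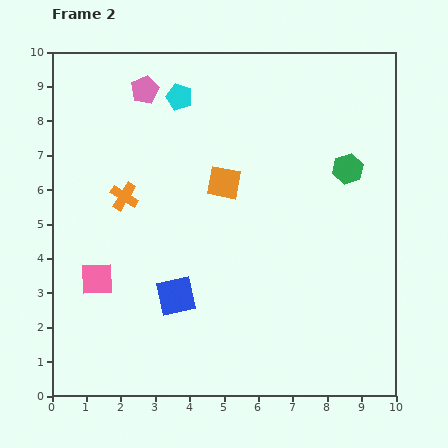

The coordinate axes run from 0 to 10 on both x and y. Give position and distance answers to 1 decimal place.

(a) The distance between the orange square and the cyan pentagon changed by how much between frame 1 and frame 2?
-0.4

Distance in frame 1: 3.2. Distance in frame 2: 2.8.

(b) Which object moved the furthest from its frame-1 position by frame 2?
the pink square

(moved 3.4; next 3.0)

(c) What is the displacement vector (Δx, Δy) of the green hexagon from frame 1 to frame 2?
(0.8, -2.0)

The green hexagon was at (7.8, 8.6) in frame 1 and (8.6, 6.6) in frame 2.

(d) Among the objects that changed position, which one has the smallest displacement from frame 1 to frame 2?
the cyan pentagon

(moved 1.3)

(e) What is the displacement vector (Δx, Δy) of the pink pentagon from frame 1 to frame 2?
(1.3, 1.7)

The pink pentagon was at (1.4, 7.2) in frame 1 and (2.7, 8.9) in frame 2.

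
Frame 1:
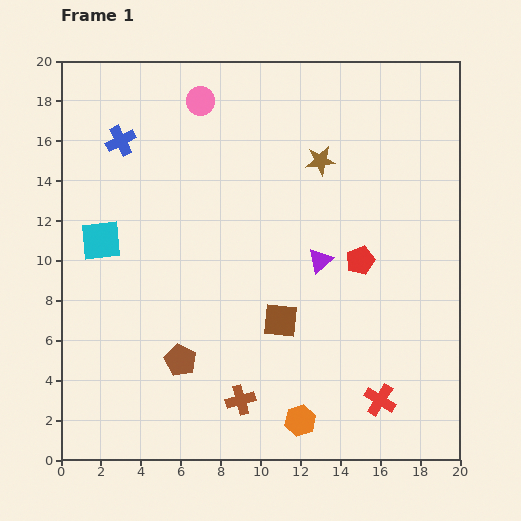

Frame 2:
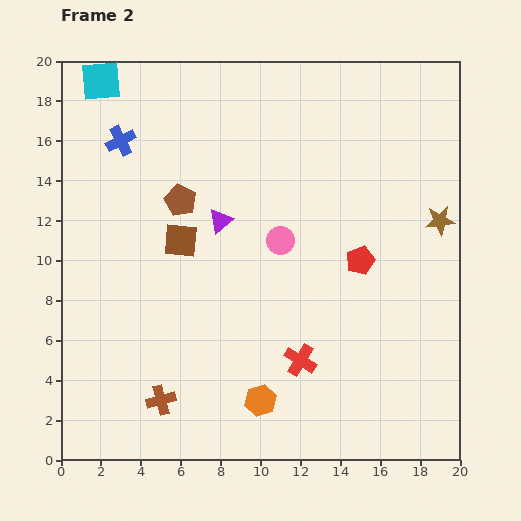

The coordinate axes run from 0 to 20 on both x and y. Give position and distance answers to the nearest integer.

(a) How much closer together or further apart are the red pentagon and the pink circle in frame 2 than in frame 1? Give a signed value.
-7

Distance in frame 1: 11. Distance in frame 2: 4.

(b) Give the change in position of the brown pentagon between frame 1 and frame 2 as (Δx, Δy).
(0, 8)

The brown pentagon was at (6, 5) in frame 1 and (6, 13) in frame 2.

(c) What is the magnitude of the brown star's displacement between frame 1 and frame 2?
7

The brown star moved from (13, 15) to (19, 12), a distance of √(6² + 3²) ≈ 7.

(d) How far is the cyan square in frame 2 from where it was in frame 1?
8

The cyan square moved from (2, 11) to (2, 19), a distance of √(0² + 8²) ≈ 8.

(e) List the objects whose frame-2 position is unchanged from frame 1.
the blue cross, the red pentagon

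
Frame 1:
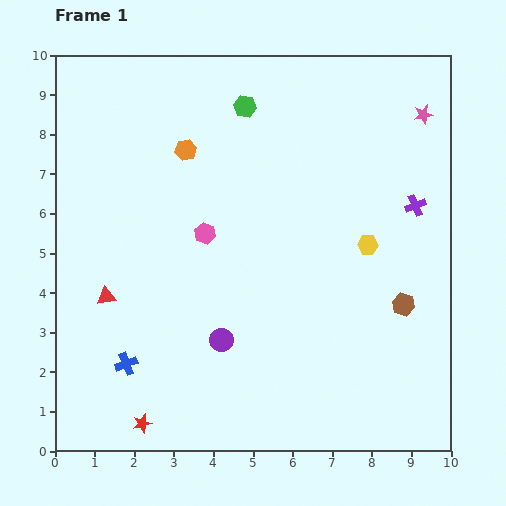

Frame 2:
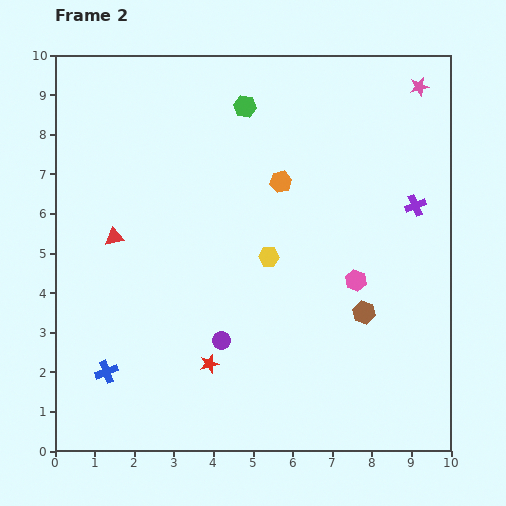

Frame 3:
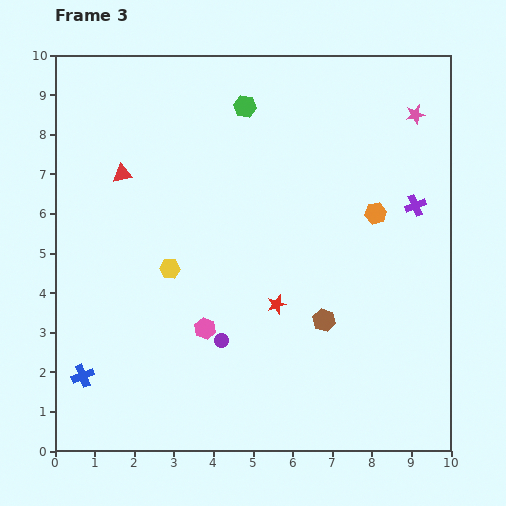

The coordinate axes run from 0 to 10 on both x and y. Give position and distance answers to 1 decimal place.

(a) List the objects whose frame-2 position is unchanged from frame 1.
the purple cross, the purple circle, the green hexagon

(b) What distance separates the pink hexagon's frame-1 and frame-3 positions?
2.4

The pink hexagon moved from (3.8, 5.5) to (3.8, 3.1), a distance of √(0.0² + 2.4²) ≈ 2.4.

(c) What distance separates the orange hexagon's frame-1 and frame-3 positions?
5.1

The orange hexagon moved from (3.3, 7.6) to (8.1, 6.0), a distance of √(4.8² + 1.6²) ≈ 5.1.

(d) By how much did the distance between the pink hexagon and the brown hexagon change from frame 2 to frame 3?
+2.2

Distance in frame 2: 0.8. Distance in frame 3: 3.0.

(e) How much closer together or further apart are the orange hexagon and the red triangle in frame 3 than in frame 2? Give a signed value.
+2.1

Distance in frame 2: 4.4. Distance in frame 3: 6.5.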